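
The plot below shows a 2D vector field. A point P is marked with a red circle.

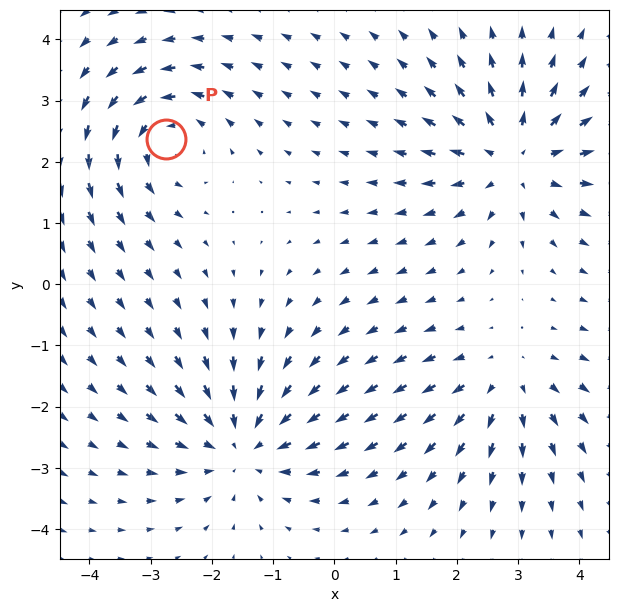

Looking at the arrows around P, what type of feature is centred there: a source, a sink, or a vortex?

vortex

At P (-2.8, 2.4) the arrows circulate counterclockwise. Divergence ≈0, curl about +4 — near-zero divergence with nonzero curl is a vortex.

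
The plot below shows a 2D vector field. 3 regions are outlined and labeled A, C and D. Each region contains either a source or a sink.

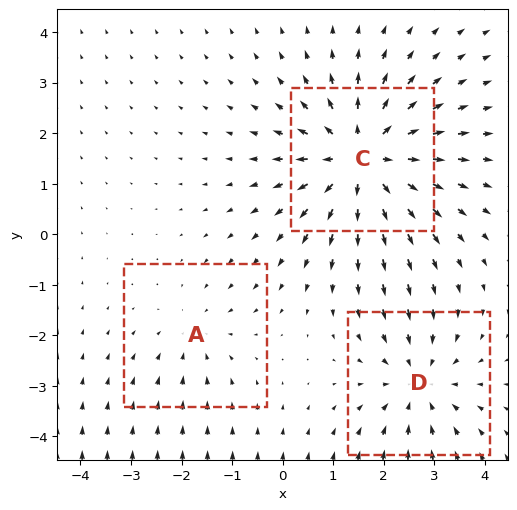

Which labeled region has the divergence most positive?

Divergence at each region's feature centre — A: about -2, C: about +5, D: about -3. Region C is most positive.

C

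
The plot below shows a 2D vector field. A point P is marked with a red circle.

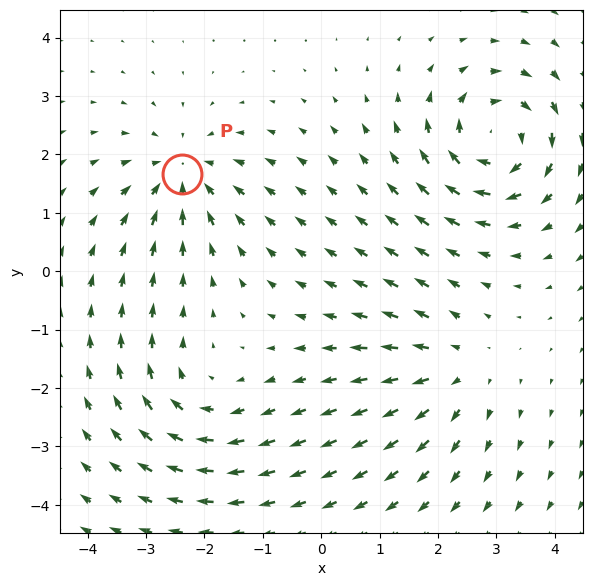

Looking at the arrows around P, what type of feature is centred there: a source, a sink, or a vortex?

At P (-2.4, 1.7) the arrows converge inward. Divergence about -4, curl ≈0 — negative divergence with near-zero curl is a sink.

sink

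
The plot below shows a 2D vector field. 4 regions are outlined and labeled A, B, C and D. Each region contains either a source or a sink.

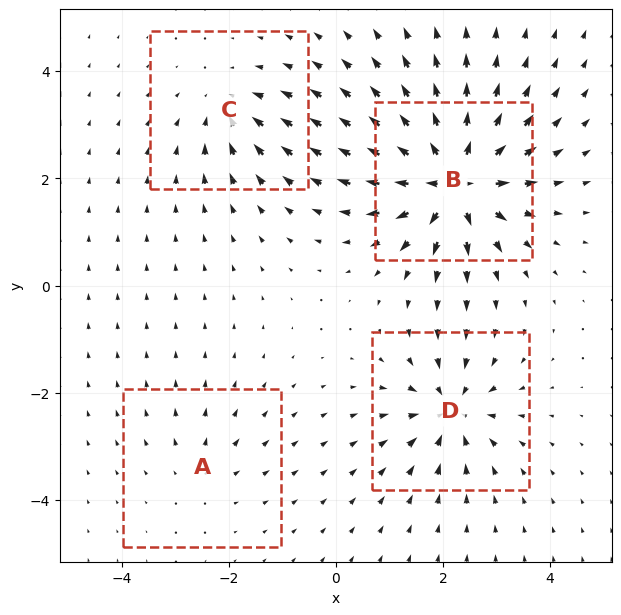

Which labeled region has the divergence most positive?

Divergence at each region's feature centre — A: about +2, B: about +9, C: about -4, D: about -6. Region B is most positive.

B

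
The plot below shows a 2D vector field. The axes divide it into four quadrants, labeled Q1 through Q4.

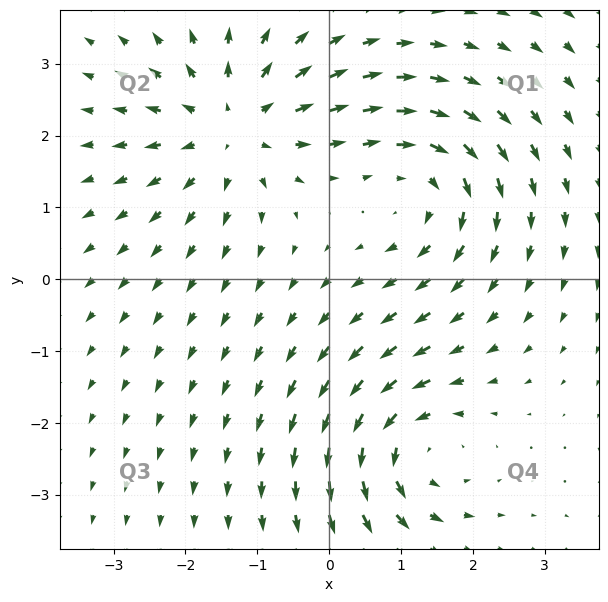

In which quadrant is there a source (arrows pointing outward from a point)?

Q2

The source sits at approximately (-1.3, 2.1), which lies in quadrant Q2. The divergence there is about +5, positive as expected for a source.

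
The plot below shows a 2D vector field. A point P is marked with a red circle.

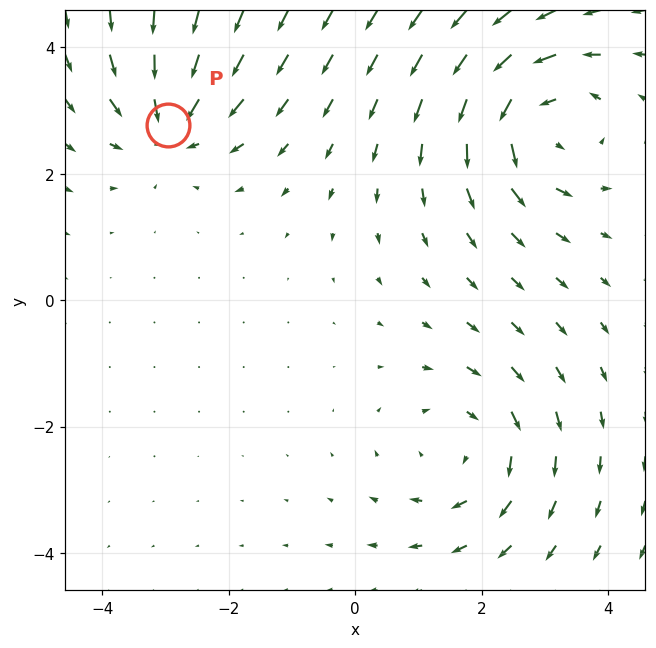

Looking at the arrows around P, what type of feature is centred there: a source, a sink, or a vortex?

sink

At P (-3.0, 2.8) the arrows converge inward. Divergence about -4, curl ≈0 — negative divergence with near-zero curl is a sink.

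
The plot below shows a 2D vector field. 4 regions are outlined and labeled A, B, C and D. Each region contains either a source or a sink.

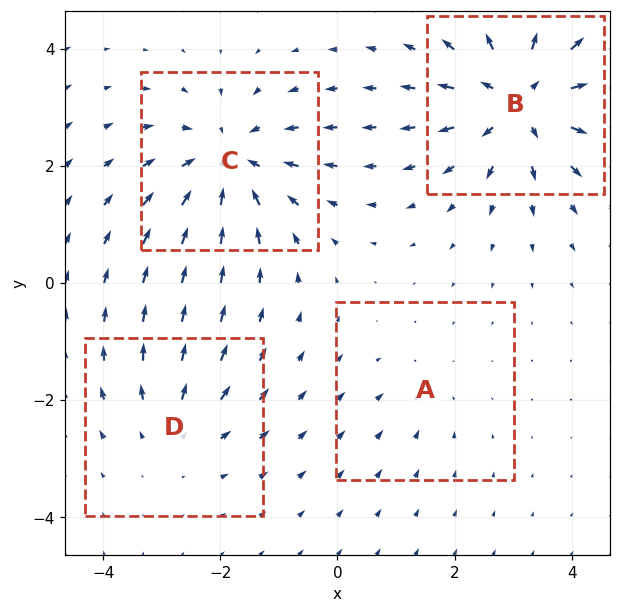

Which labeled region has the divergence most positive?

B

Divergence at each region's feature centre — A: about -2, B: about +6, C: about -5, D: about +3. Region B is most positive.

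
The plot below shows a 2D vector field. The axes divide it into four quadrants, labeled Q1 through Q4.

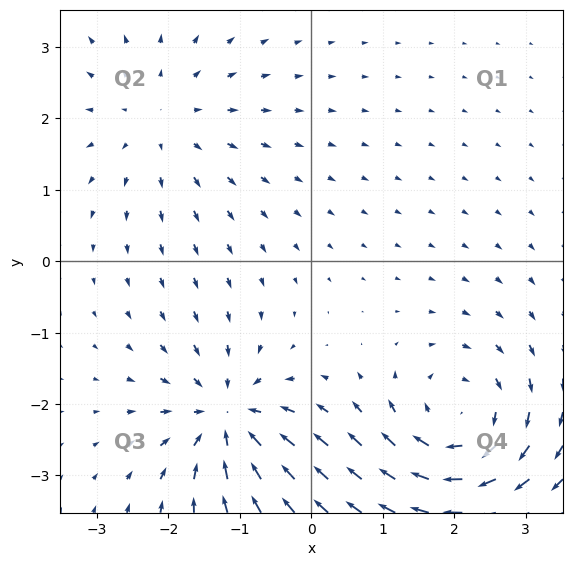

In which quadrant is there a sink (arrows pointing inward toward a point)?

The sink sits at approximately (-1.2, -2.2), which lies in quadrant Q3. The divergence there is about -5, negative as expected for a sink.

Q3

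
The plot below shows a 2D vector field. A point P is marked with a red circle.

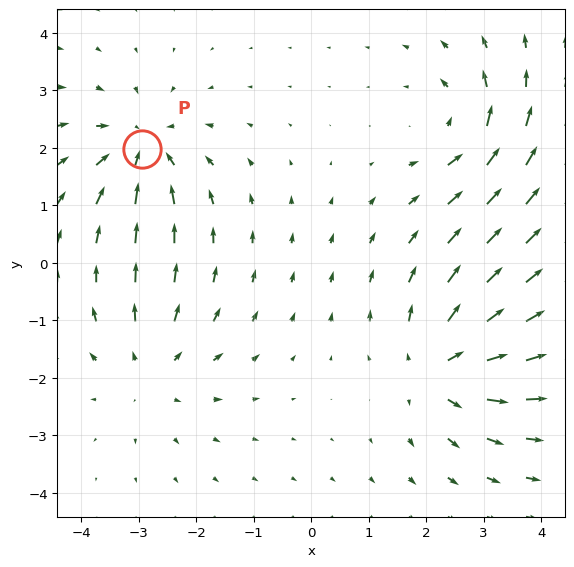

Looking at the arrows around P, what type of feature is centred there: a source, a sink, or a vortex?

sink

At P (-2.9, 2.0) the arrows converge inward. Divergence about -5, curl ≈0 — negative divergence with near-zero curl is a sink.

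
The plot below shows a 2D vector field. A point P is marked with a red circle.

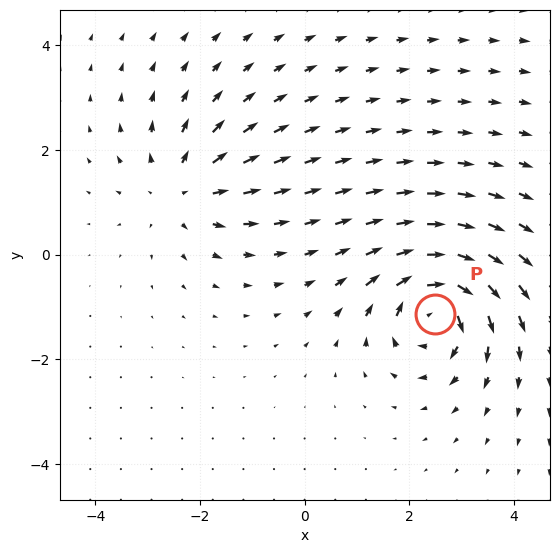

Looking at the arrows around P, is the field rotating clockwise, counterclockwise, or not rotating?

clockwise

Near P at (2.5, -1.1) the arrows circulate clockwise. The curl (z-component) there is about -6; negative curl means clockwise rotation.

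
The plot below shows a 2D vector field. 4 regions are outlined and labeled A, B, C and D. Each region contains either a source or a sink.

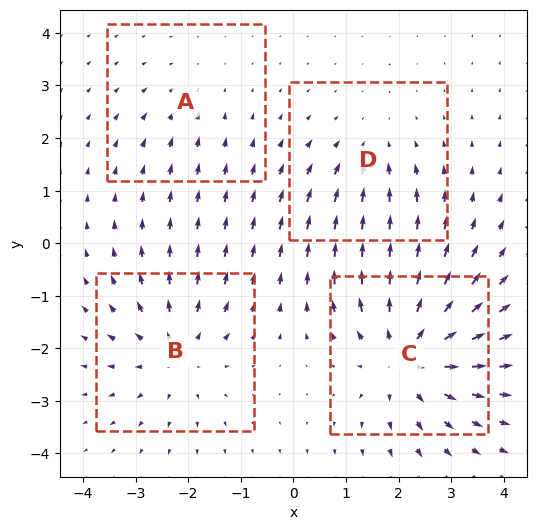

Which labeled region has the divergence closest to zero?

A

Divergence at each region's feature centre — A: about -2, B: about +4, C: about +6, D: about -3. Region A is closest to zero.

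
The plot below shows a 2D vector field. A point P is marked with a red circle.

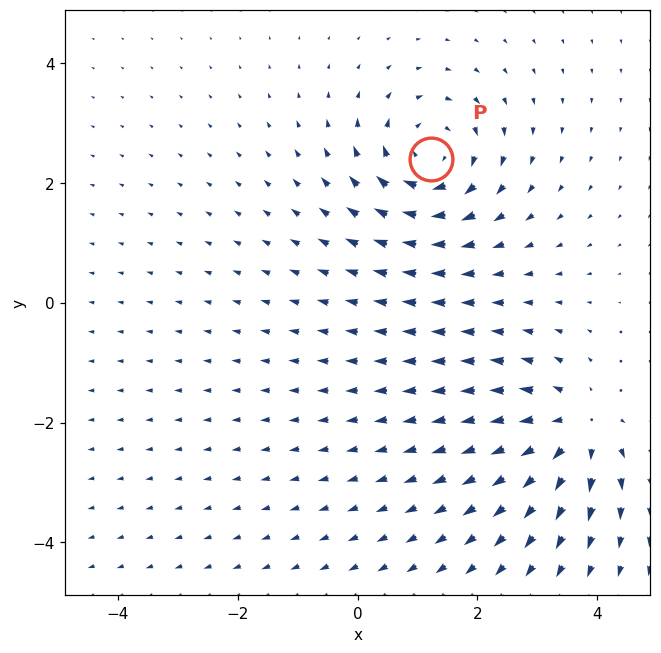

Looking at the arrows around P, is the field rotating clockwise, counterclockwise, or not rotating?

clockwise

Near P at (1.2, 2.4) the arrows circulate clockwise. The curl (z-component) there is about -5; negative curl means clockwise rotation.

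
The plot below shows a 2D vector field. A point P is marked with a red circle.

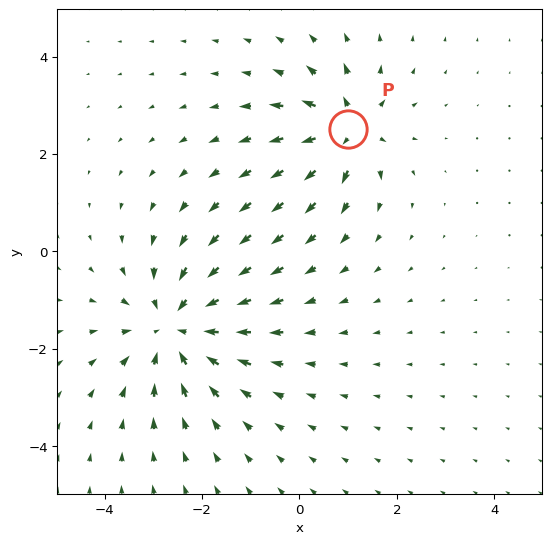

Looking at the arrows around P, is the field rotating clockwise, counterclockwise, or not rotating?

not rotating

Near P at (1.0, 2.5) the arrows show no circulation. The curl there is ≈0.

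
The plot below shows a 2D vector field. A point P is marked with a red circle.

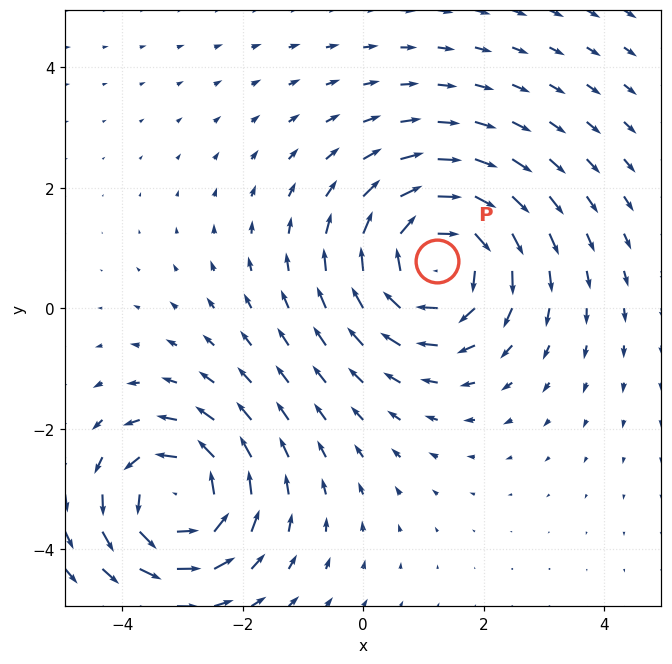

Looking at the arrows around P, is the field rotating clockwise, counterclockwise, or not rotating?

clockwise

Near P at (1.2, 0.8) the arrows circulate clockwise. The curl (z-component) there is about -4; negative curl means clockwise rotation.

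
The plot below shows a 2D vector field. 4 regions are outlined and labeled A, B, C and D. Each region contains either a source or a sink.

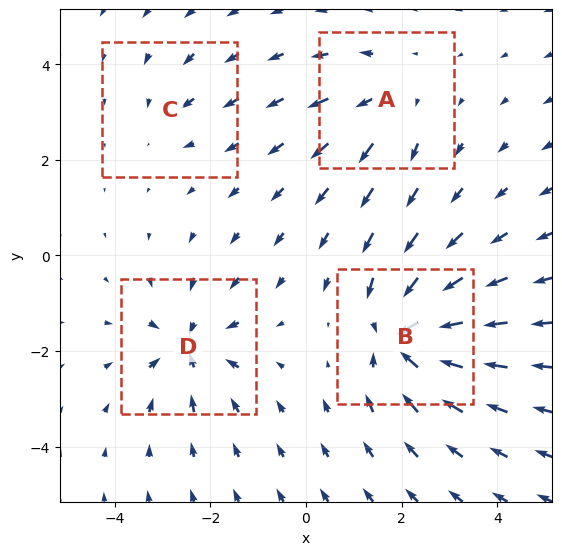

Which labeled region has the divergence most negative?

B

Divergence at each region's feature centre — A: about +4, B: about -8, C: about -2, D: about -6. Region B is most negative.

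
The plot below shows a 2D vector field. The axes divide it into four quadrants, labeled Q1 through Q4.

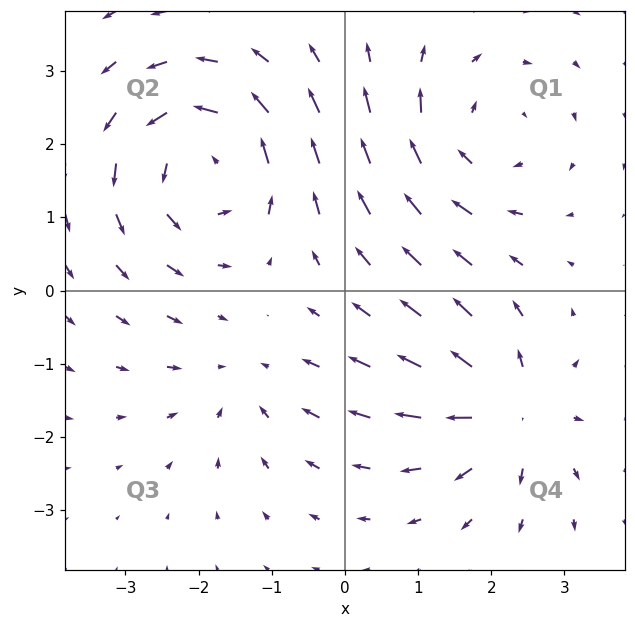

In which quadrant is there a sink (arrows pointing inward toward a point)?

Q3

The sink sits at approximately (-1.4, -1.2), which lies in quadrant Q3. The divergence there is about -2, negative as expected for a sink.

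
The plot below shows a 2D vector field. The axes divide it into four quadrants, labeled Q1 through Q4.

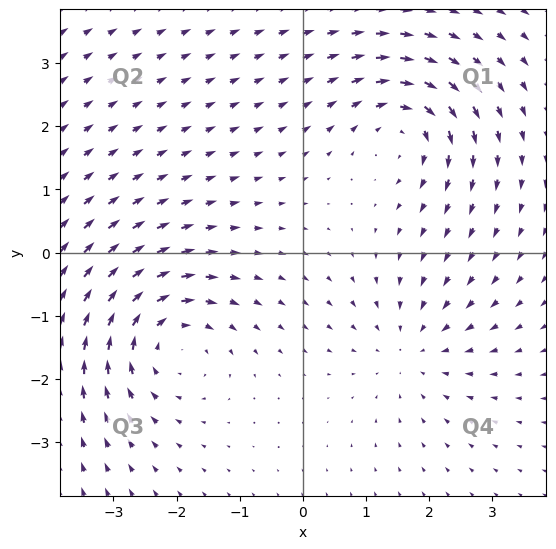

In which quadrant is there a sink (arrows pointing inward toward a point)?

The sink sits at approximately (1.7, -1.5), which lies in quadrant Q4. The divergence there is about -3, negative as expected for a sink.

Q4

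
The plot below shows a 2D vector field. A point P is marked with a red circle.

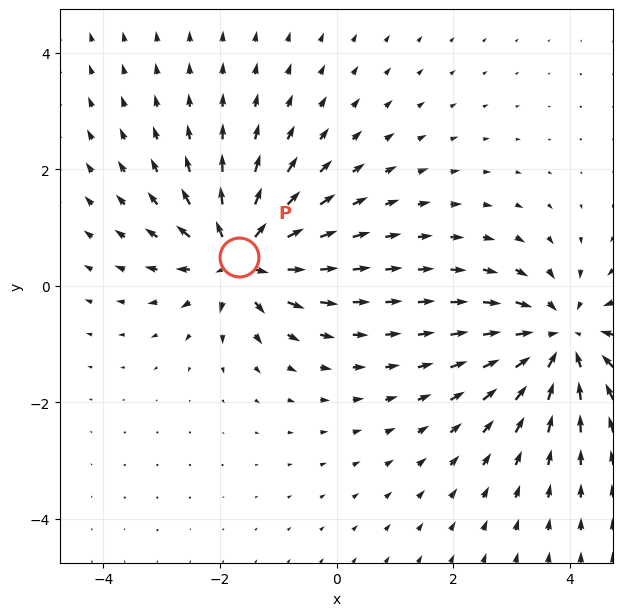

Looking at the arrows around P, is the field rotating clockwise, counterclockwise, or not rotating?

Near P at (-1.7, 0.5) the arrows show no circulation. The curl there is ≈0.

not rotating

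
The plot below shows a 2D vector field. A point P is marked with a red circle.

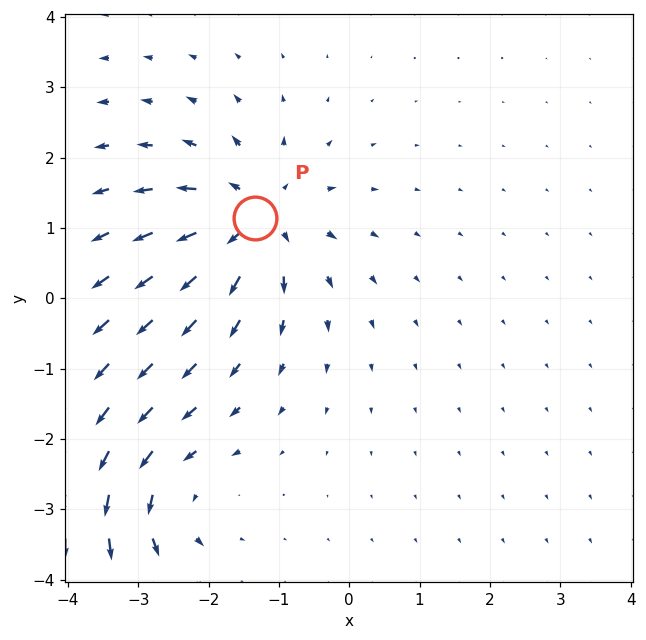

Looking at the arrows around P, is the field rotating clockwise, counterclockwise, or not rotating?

Near P at (-1.3, 1.1) the arrows show no circulation. The curl there is ≈0.

not rotating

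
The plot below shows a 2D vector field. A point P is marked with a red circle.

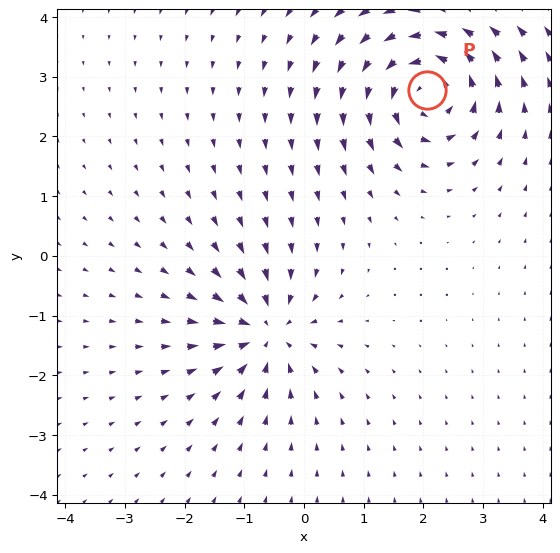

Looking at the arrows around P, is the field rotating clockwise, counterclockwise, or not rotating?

counterclockwise

Near P at (2.1, 2.8) the arrows circulate counterclockwise. The curl (z-component) there is about +7; positive curl means counterclockwise rotation.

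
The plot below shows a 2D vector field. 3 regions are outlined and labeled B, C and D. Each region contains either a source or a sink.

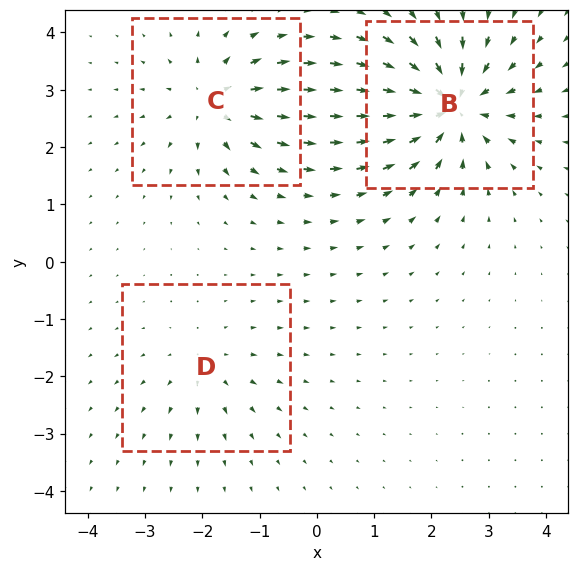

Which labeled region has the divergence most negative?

B

Divergence at each region's feature centre — B: about -6, C: about +4, D: about +2. Region B is most negative.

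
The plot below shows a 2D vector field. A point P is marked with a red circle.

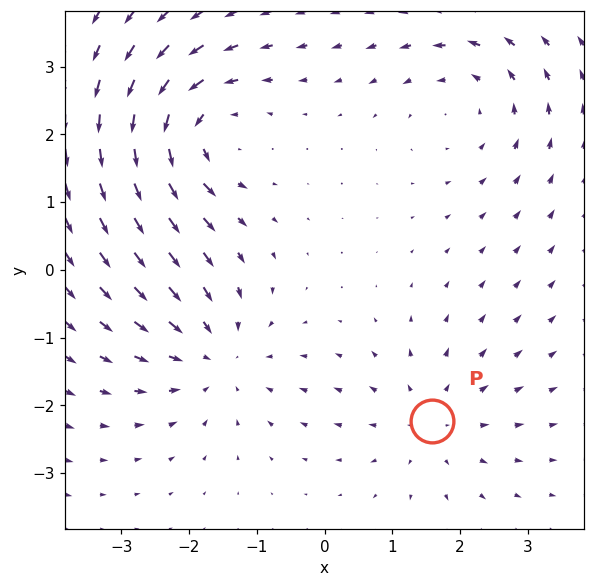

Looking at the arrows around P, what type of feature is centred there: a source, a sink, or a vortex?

At P (1.6, -2.2) the arrows spread outward. Divergence about +3, curl ≈0 — positive divergence with near-zero curl is a source.

source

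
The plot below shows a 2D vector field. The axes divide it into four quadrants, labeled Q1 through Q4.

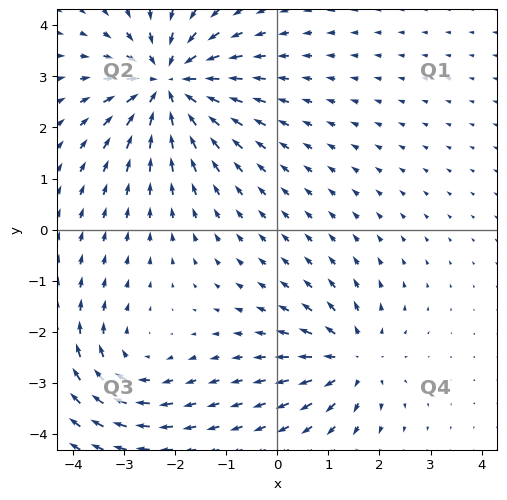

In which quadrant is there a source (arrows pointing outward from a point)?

Q4

The source sits at approximately (1.5, -2.5), which lies in quadrant Q4. The divergence there is about +3, positive as expected for a source.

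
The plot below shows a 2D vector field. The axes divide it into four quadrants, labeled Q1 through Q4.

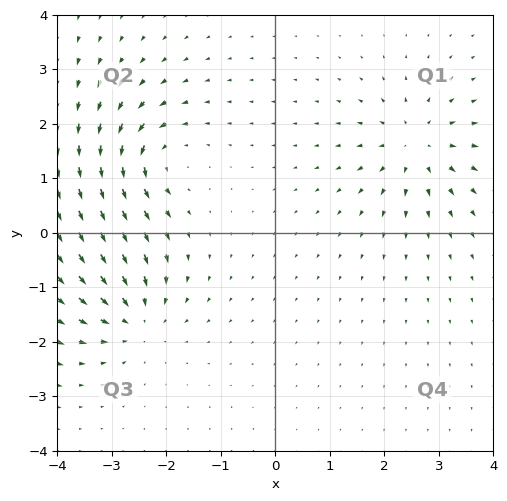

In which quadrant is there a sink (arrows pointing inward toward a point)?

Q3

The sink sits at approximately (-2.6, -1.6), which lies in quadrant Q3. The divergence there is about -6, negative as expected for a sink.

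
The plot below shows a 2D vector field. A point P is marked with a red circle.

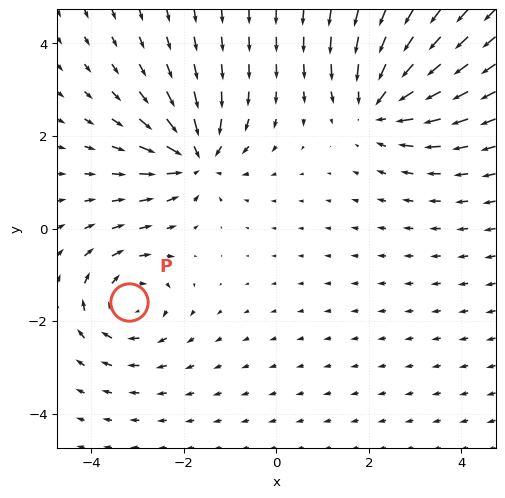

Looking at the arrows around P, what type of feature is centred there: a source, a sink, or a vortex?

vortex

At P (-3.2, -1.6) the arrows circulate clockwise. Divergence ≈0, curl about -3 — near-zero divergence with nonzero curl is a vortex.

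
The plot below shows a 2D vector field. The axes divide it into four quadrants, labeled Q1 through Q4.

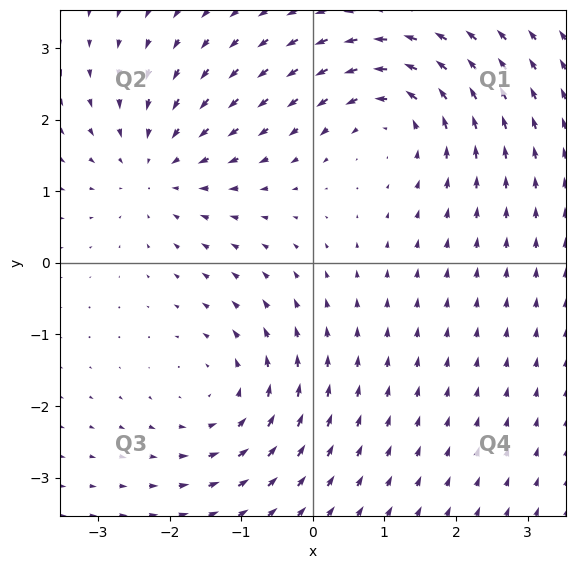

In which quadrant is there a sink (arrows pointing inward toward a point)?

Q2

The sink sits at approximately (-2.2, 1.3), which lies in quadrant Q2. The divergence there is about -4, negative as expected for a sink.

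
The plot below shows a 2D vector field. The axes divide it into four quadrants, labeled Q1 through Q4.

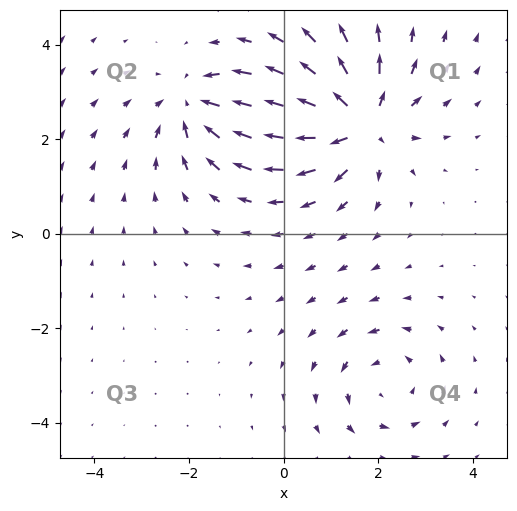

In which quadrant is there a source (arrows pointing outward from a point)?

The source sits at approximately (1.6, 2.4), which lies in quadrant Q1. The divergence there is about +5, positive as expected for a source.

Q1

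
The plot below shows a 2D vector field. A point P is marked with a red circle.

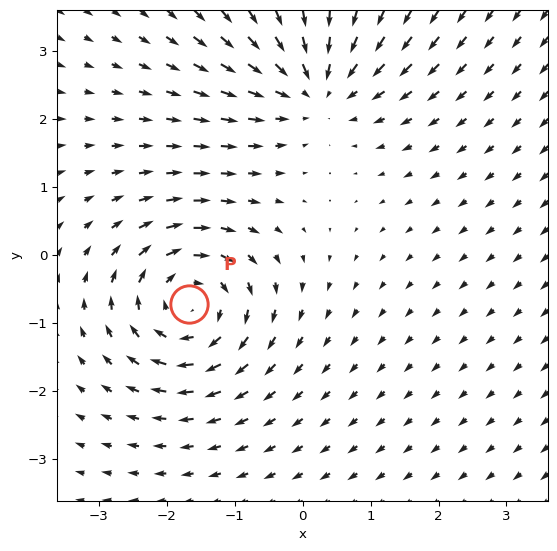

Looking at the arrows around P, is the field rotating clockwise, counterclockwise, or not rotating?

Near P at (-1.7, -0.7) the arrows circulate clockwise. The curl (z-component) there is about -6; negative curl means clockwise rotation.

clockwise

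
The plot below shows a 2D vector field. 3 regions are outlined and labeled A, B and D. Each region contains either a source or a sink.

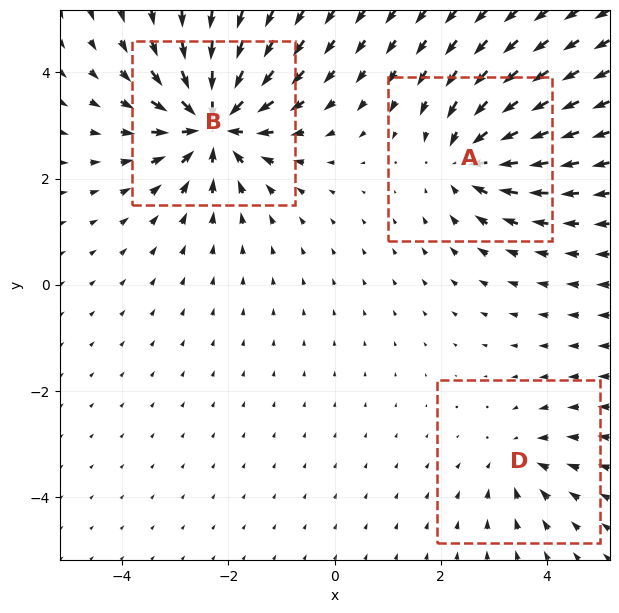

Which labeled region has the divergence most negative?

Divergence at each region's feature centre — A: about -4, B: about -6, D: about -2. Region B is most negative.

B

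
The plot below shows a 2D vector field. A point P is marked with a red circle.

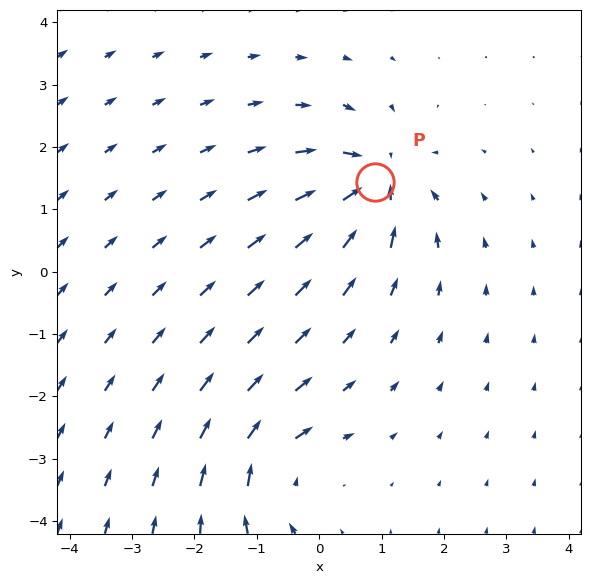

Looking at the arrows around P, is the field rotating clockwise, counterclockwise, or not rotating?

Near P at (0.9, 1.4) the arrows show no circulation. The curl there is ≈0.

not rotating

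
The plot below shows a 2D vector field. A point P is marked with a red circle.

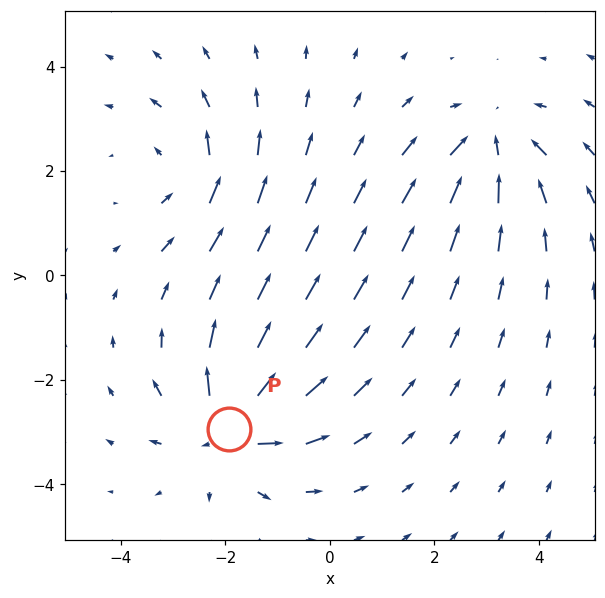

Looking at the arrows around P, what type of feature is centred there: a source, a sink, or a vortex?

At P (-1.9, -2.9) the arrows spread outward. Divergence about +6, curl ≈0 — positive divergence with near-zero curl is a source.

source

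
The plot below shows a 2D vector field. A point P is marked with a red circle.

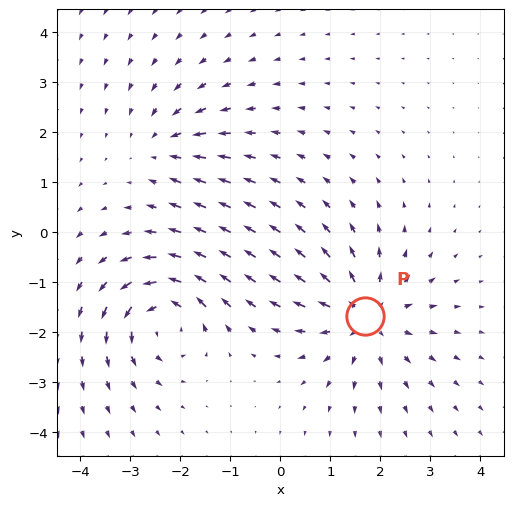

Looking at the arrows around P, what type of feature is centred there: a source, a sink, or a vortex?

At P (1.7, -1.7) the arrows spread outward. Divergence about +5, curl ≈0 — positive divergence with near-zero curl is a source.

source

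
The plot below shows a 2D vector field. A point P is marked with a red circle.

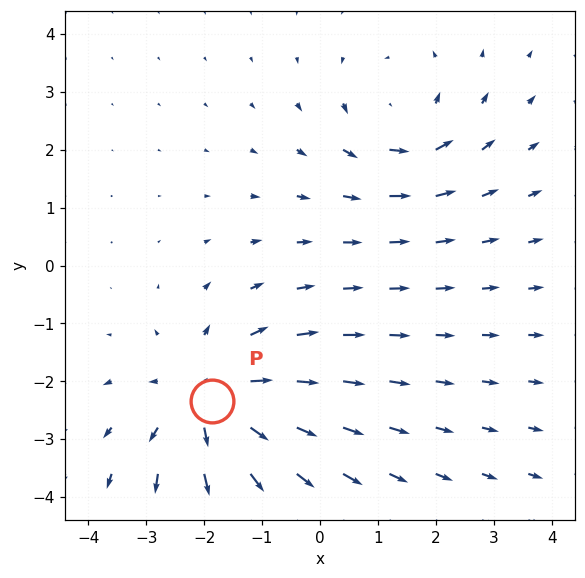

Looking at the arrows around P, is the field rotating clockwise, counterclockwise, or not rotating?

not rotating

Near P at (-1.9, -2.3) the arrows show no circulation. The curl there is ≈0.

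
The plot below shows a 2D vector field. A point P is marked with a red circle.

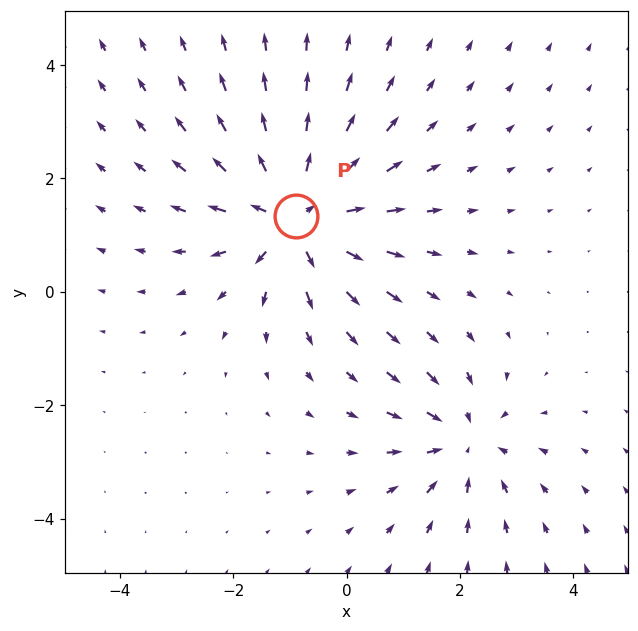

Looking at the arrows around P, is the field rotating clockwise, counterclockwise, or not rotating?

Near P at (-0.9, 1.3) the arrows show no circulation. The curl there is ≈0.

not rotating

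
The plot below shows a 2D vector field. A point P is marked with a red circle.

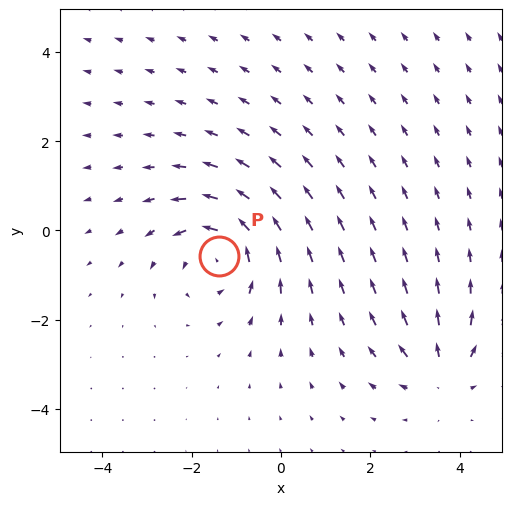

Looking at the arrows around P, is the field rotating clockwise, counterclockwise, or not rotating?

counterclockwise

Near P at (-1.4, -0.6) the arrows circulate counterclockwise. The curl (z-component) there is about +5; positive curl means counterclockwise rotation.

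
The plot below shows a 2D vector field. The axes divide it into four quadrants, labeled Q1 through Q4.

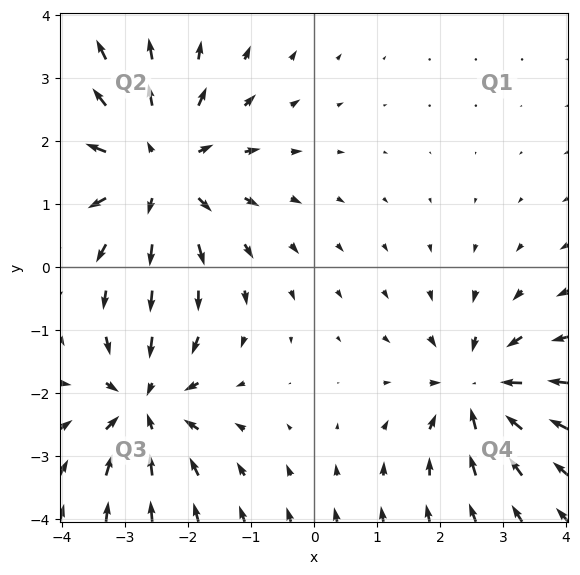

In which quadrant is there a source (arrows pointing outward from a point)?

The source sits at approximately (-2.5, 1.6), which lies in quadrant Q2. The divergence there is about +4, positive as expected for a source.

Q2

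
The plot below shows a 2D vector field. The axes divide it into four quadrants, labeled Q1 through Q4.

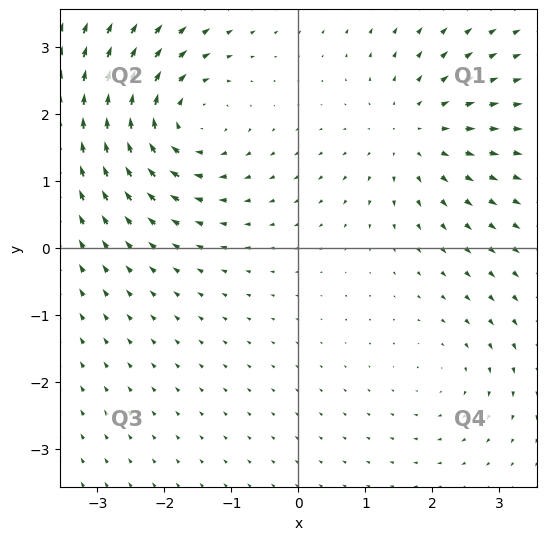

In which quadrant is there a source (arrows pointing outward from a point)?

Q1

The source sits at approximately (1.7, 1.7), which lies in quadrant Q1. The divergence there is about +4, positive as expected for a source.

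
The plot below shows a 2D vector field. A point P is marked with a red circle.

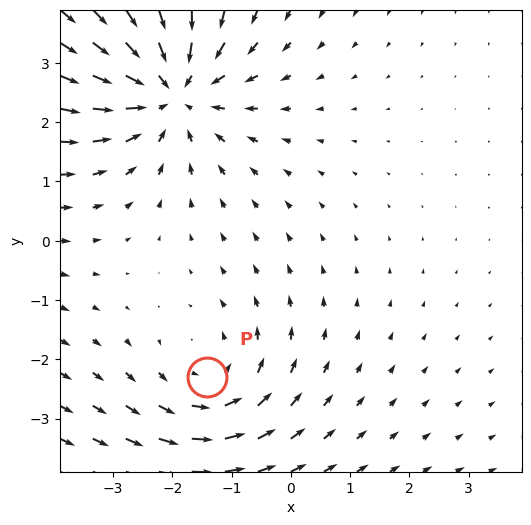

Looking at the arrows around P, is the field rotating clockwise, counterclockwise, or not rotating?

Near P at (-1.4, -2.3) the arrows circulate counterclockwise. The curl (z-component) there is about +2; positive curl means counterclockwise rotation.

counterclockwise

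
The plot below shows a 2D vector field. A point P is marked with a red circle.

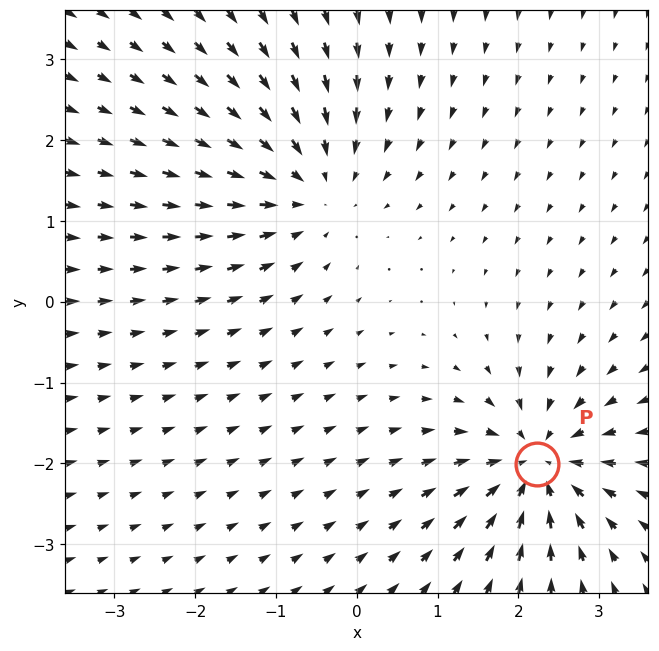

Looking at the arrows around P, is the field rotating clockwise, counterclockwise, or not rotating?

not rotating

Near P at (2.2, -2.0) the arrows show no circulation. The curl there is ≈0.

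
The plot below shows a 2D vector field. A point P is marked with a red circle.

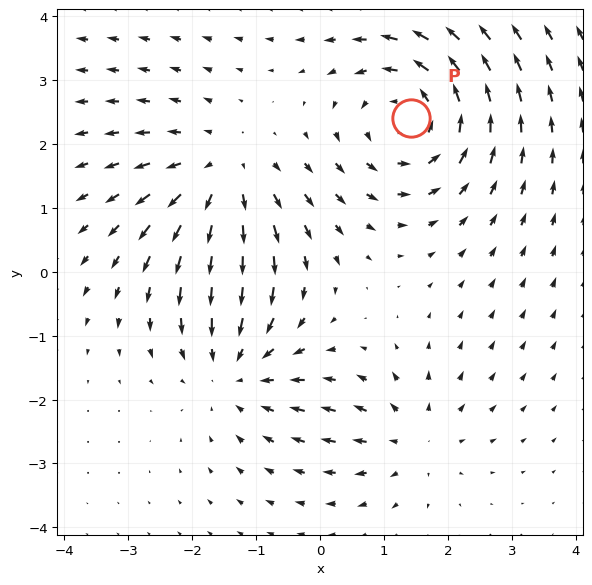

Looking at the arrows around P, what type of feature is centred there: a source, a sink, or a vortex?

At P (1.4, 2.4) the arrows circulate counterclockwise. Divergence ≈0, curl about +5 — near-zero divergence with nonzero curl is a vortex.

vortex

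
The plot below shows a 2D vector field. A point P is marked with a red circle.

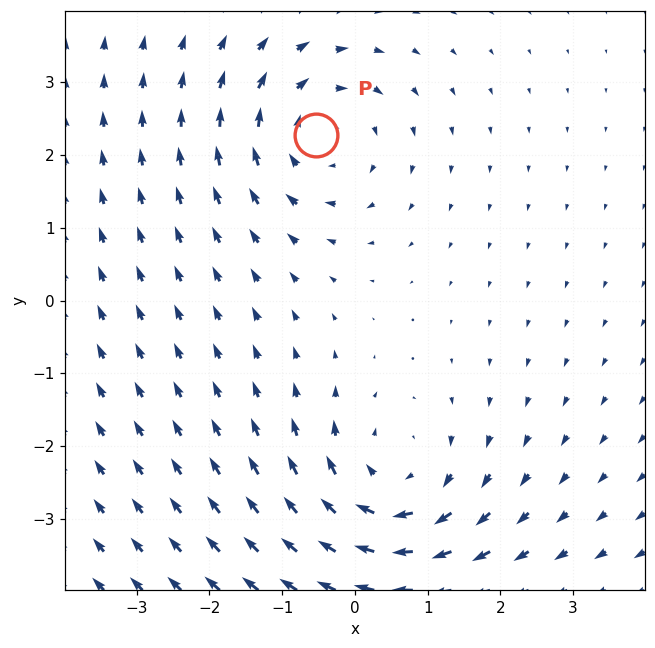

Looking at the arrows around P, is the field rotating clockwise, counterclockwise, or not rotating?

clockwise

Near P at (-0.5, 2.3) the arrows circulate clockwise. The curl (z-component) there is about -3; negative curl means clockwise rotation.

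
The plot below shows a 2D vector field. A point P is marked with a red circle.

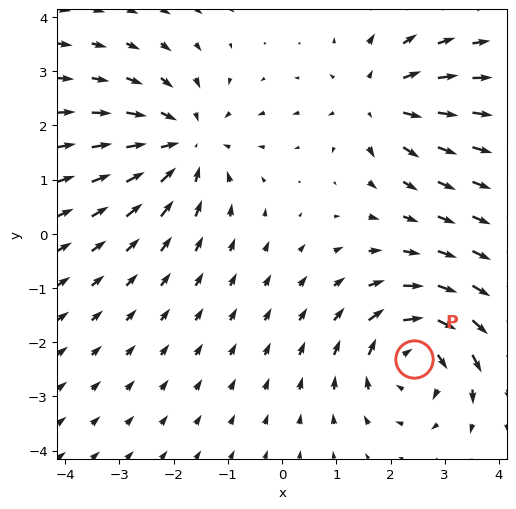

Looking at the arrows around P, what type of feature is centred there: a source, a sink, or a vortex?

At P (2.4, -2.3) the arrows circulate clockwise. Divergence ≈0, curl about -5 — near-zero divergence with nonzero curl is a vortex.

vortex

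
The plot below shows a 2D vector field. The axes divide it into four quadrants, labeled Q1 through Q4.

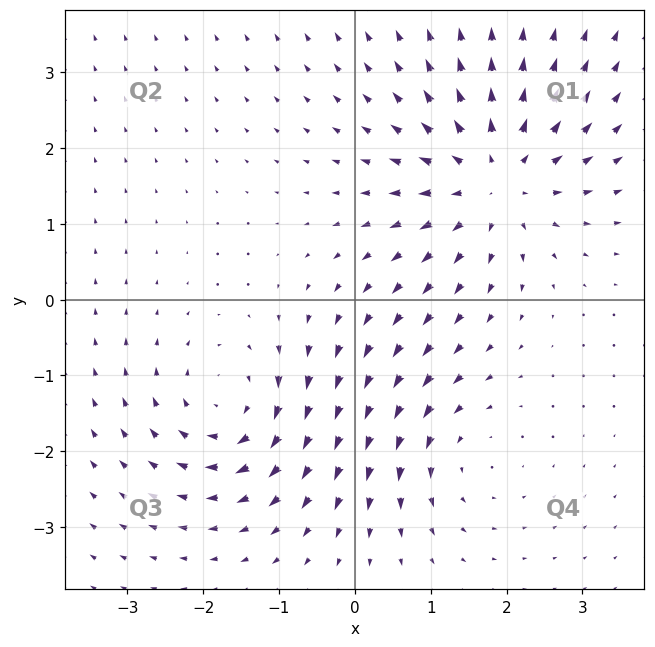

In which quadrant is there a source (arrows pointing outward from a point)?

The source sits at approximately (1.8, 1.6), which lies in quadrant Q1. The divergence there is about +4, positive as expected for a source.

Q1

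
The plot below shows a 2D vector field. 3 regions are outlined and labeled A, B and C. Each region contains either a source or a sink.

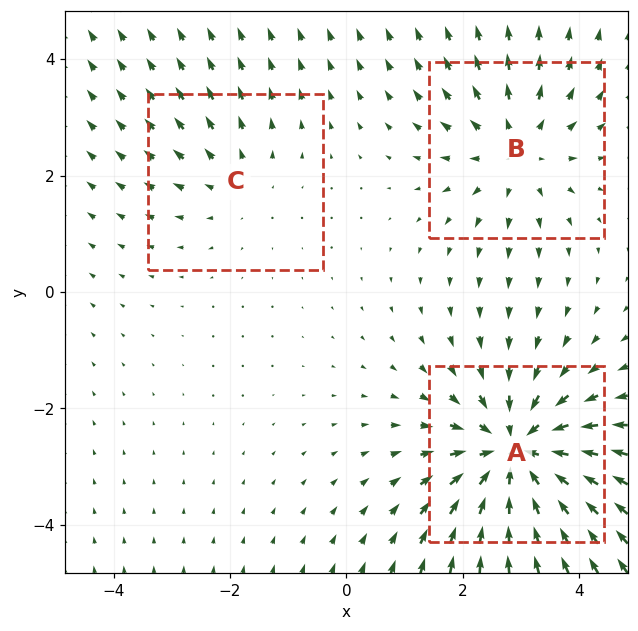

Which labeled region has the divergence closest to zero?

Divergence at each region's feature centre — A: about -5, B: about +3, C: about +2. Region C is closest to zero.

C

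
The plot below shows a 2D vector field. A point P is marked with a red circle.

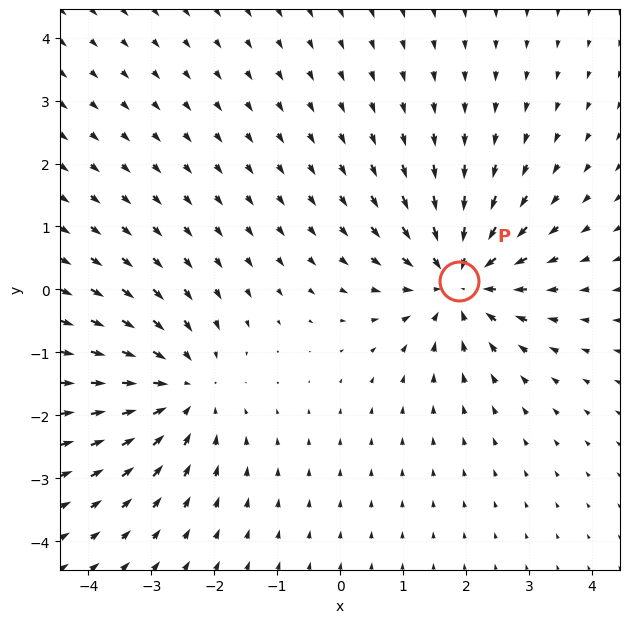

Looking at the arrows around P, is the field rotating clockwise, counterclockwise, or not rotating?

Near P at (1.9, 0.1) the arrows show no circulation. The curl there is ≈0.

not rotating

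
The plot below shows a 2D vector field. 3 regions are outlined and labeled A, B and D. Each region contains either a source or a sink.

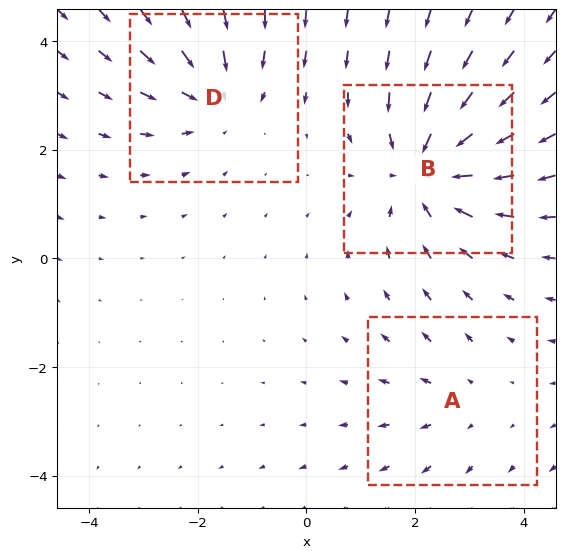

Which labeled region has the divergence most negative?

Divergence at each region's feature centre — A: about +2, B: about -4, D: about -3. Region B is most negative.

B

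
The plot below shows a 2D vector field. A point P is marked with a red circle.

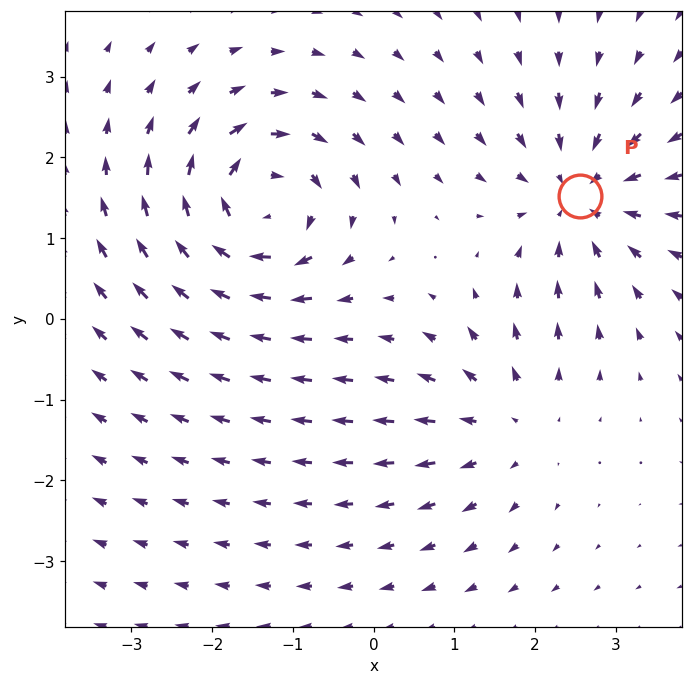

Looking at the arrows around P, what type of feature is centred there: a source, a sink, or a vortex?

At P (2.6, 1.5) the arrows converge inward. Divergence about -4, curl ≈0 — negative divergence with near-zero curl is a sink.

sink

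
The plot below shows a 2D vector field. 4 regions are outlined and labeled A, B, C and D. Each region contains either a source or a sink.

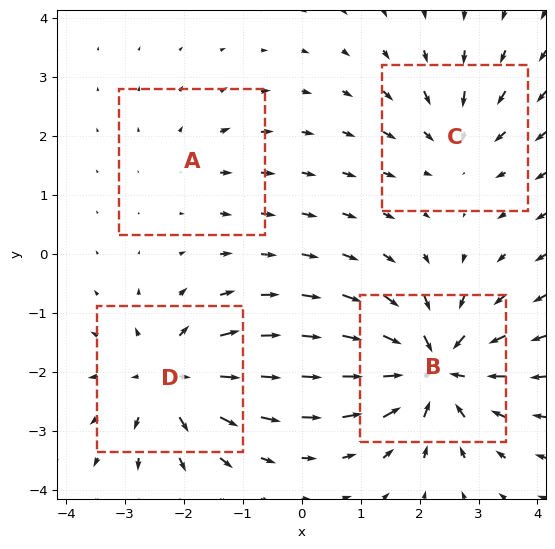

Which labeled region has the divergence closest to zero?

A

Divergence at each region's feature centre — A: about +2, B: about -8, C: about -4, D: about +6. Region A is closest to zero.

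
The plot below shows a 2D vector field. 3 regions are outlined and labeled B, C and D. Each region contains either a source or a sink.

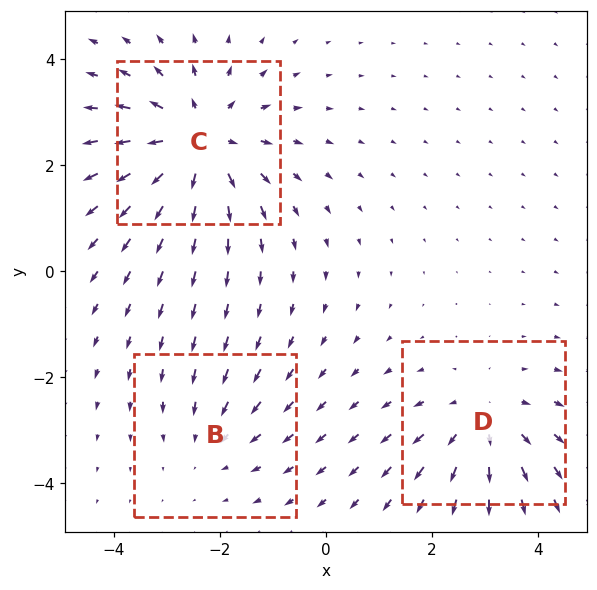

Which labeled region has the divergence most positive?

C

Divergence at each region's feature centre — B: about -2, C: about +4, D: about +3. Region C is most positive.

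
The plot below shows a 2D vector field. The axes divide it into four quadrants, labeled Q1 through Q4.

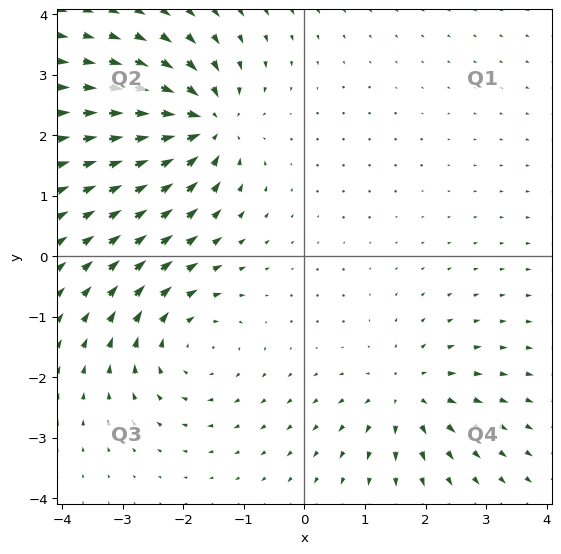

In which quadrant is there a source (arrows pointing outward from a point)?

The source sits at approximately (1.7, -2.3), which lies in quadrant Q4. The divergence there is about +4, positive as expected for a source.

Q4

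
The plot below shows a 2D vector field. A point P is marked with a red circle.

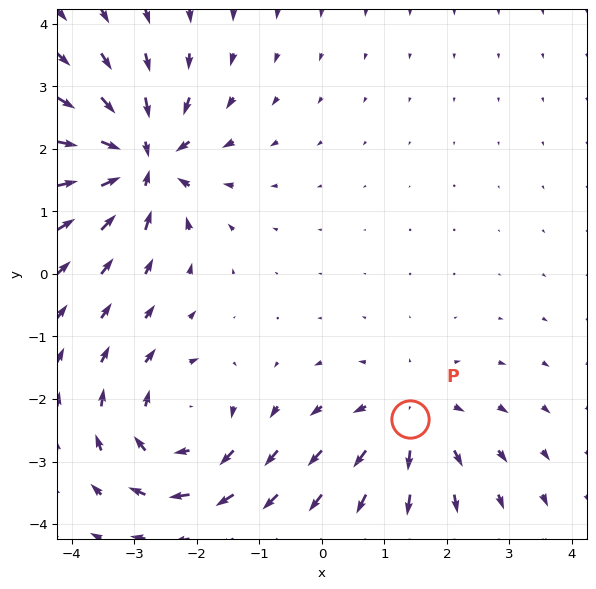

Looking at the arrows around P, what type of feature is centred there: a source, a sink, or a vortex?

At P (1.4, -2.3) the arrows spread outward. Divergence about +4, curl ≈0 — positive divergence with near-zero curl is a source.

source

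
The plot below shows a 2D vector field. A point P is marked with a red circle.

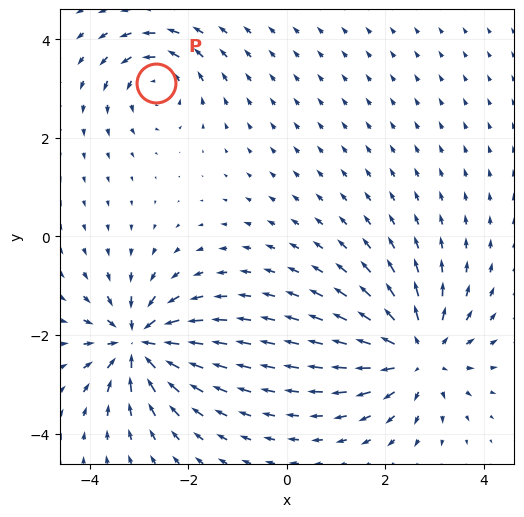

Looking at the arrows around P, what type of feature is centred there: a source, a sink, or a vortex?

vortex

At P (-2.7, 3.1) the arrows circulate counterclockwise. Divergence ≈0, curl about +4 — near-zero divergence with nonzero curl is a vortex.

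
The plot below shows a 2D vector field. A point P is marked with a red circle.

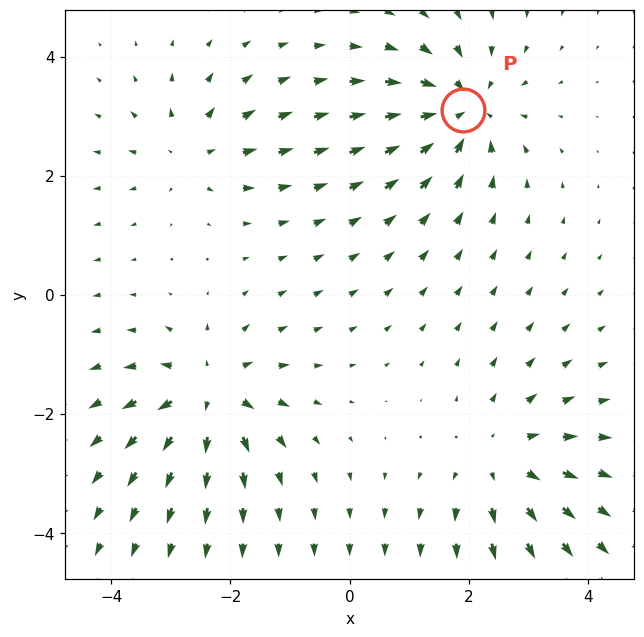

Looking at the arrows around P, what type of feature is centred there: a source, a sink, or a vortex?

At P (1.9, 3.1) the arrows converge inward. Divergence about -5, curl ≈0 — negative divergence with near-zero curl is a sink.

sink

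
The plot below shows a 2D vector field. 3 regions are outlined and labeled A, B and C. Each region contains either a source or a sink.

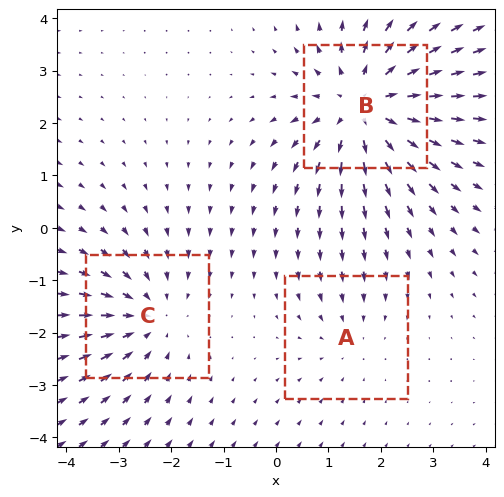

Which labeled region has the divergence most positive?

B

Divergence at each region's feature centre — A: about -2, B: about +4, C: about -3. Region B is most positive.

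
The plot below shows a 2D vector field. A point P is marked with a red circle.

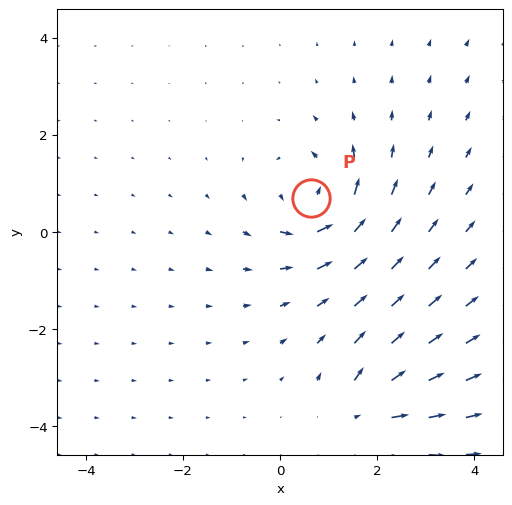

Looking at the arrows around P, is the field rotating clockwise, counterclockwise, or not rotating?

Near P at (0.6, 0.7) the arrows circulate counterclockwise. The curl (z-component) there is about +5; positive curl means counterclockwise rotation.

counterclockwise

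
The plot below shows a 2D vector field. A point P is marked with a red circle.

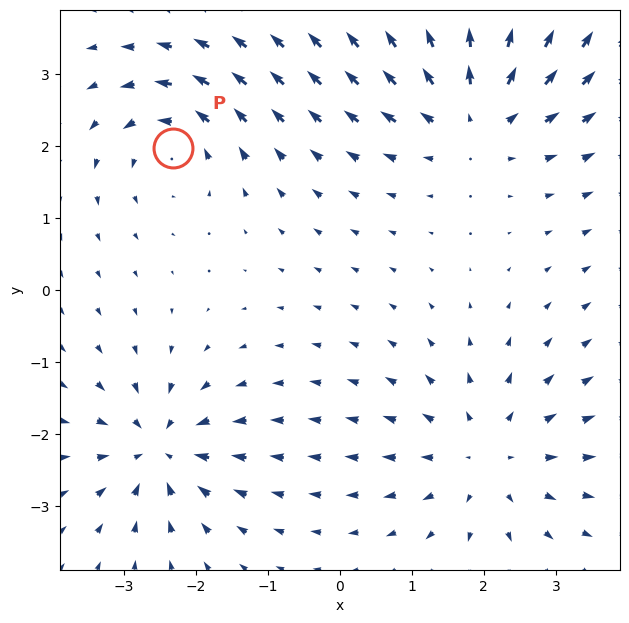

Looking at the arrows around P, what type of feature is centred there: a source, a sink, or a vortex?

vortex

At P (-2.3, 2.0) the arrows circulate counterclockwise. Divergence ≈0, curl about +4 — near-zero divergence with nonzero curl is a vortex.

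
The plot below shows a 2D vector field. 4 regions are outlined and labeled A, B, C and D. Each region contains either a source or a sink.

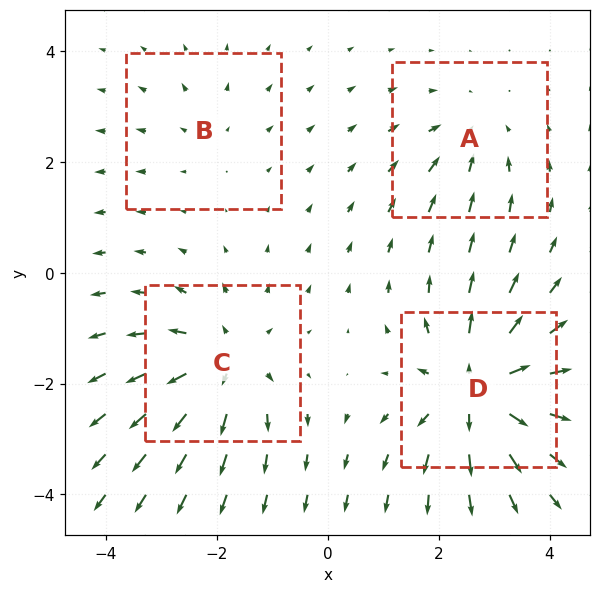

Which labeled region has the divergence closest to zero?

Divergence at each region's feature centre — A: about -3, B: about +2, C: about +5, D: about +7. Region B is closest to zero.

B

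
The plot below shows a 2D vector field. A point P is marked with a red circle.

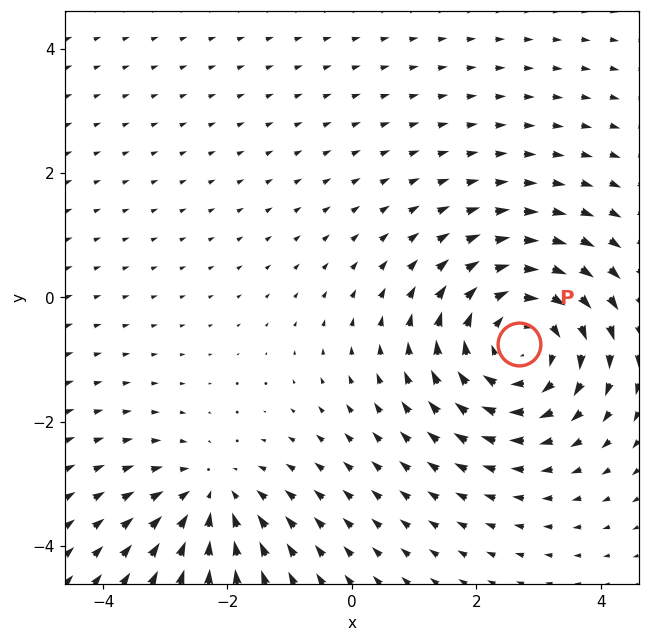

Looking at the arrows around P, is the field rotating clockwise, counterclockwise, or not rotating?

clockwise

Near P at (2.7, -0.8) the arrows circulate clockwise. The curl (z-component) there is about -4; negative curl means clockwise rotation.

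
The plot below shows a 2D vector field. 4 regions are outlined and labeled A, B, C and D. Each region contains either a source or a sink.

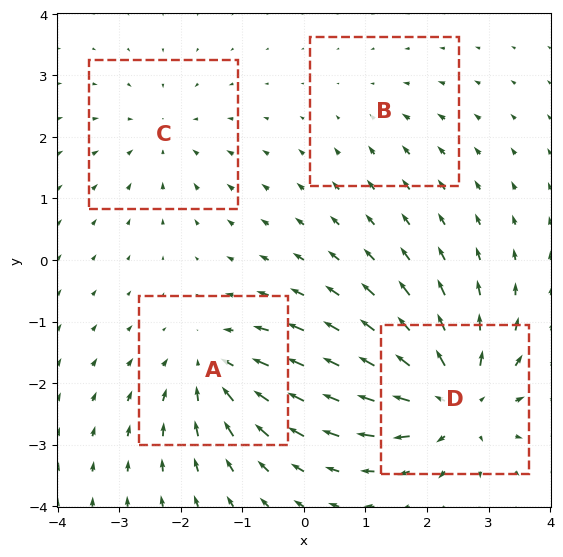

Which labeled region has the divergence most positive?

Divergence at each region's feature centre — A: about -5, B: about -2, C: about -3, D: about +7. Region D is most positive.

D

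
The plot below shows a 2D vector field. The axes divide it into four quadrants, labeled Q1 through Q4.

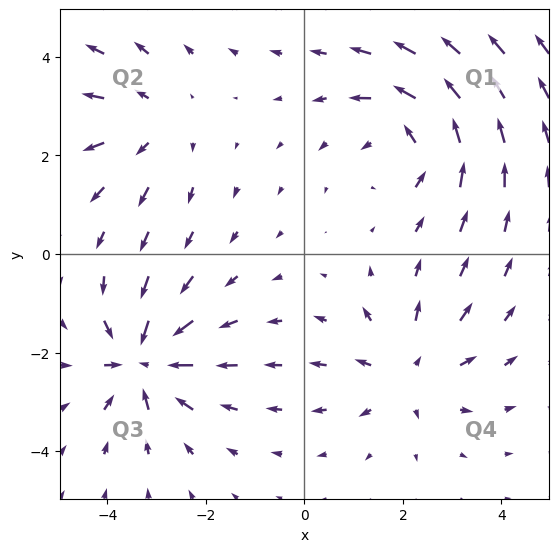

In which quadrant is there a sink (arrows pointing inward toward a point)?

Q3

The sink sits at approximately (-3.3, -2.2), which lies in quadrant Q3. The divergence there is about -5, negative as expected for a sink.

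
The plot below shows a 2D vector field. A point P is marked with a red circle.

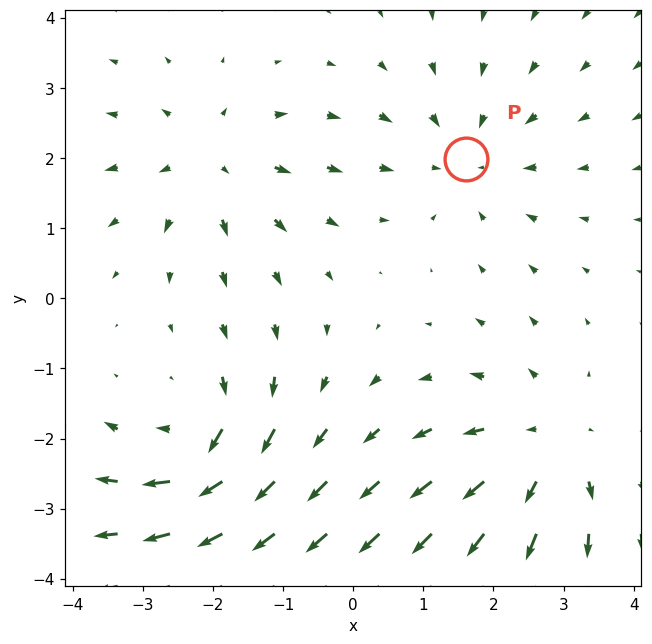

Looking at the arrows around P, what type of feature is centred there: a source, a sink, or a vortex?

At P (1.6, 2.0) the arrows converge inward. Divergence about -3, curl ≈0 — negative divergence with near-zero curl is a sink.

sink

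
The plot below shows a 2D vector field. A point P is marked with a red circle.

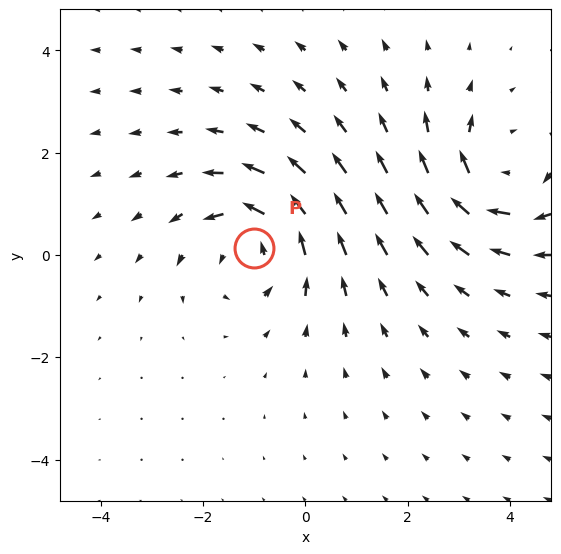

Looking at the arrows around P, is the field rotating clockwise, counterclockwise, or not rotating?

counterclockwise

Near P at (-1.0, 0.1) the arrows circulate counterclockwise. The curl (z-component) there is about +5; positive curl means counterclockwise rotation.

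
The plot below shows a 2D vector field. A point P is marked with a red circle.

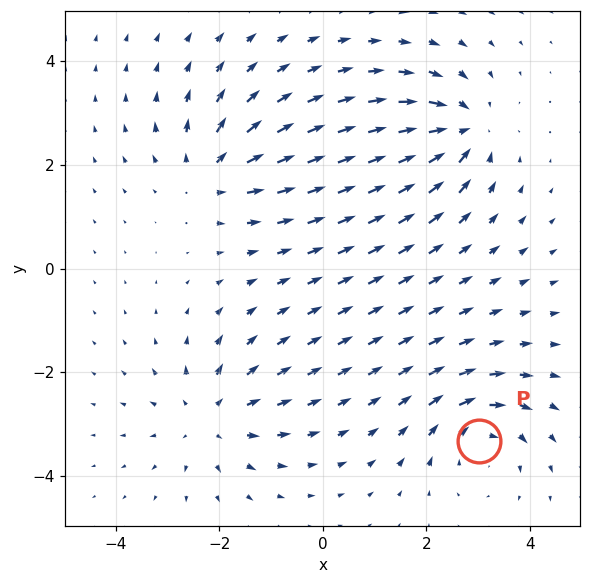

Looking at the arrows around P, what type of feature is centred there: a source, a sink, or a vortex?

At P (3.0, -3.3) the arrows circulate clockwise. Divergence ≈0, curl about -5 — near-zero divergence with nonzero curl is a vortex.

vortex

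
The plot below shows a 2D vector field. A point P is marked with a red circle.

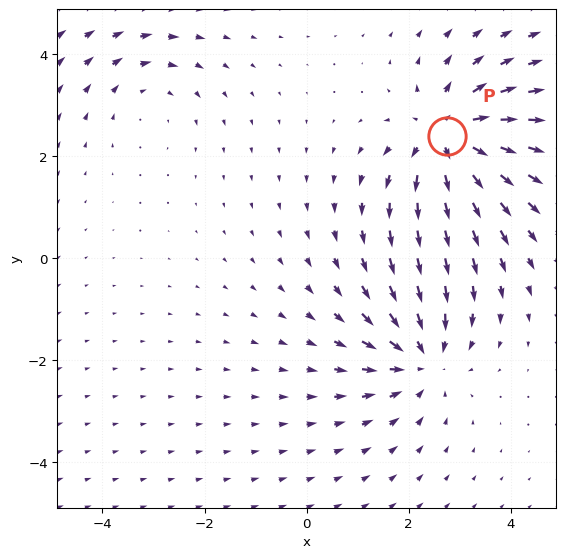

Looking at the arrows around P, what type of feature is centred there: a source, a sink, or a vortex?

source

At P (2.8, 2.4) the arrows spread outward. Divergence about +5, curl ≈0 — positive divergence with near-zero curl is a source.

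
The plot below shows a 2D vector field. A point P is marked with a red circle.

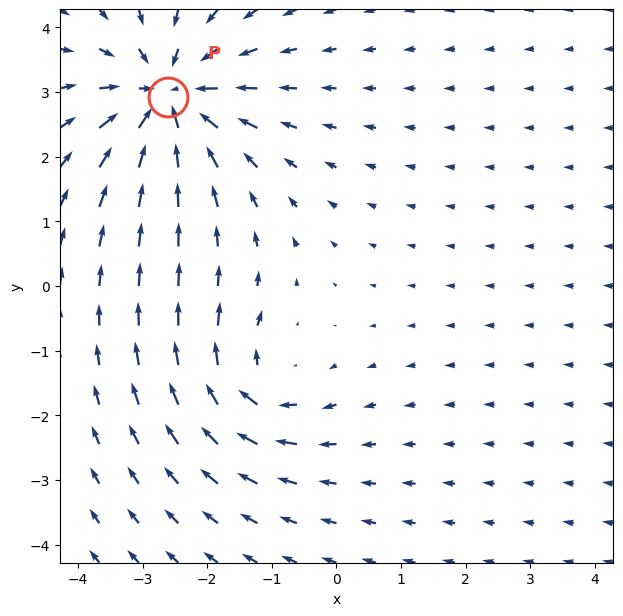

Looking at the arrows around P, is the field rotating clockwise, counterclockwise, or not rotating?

not rotating

Near P at (-2.6, 2.9) the arrows show no circulation. The curl there is ≈0.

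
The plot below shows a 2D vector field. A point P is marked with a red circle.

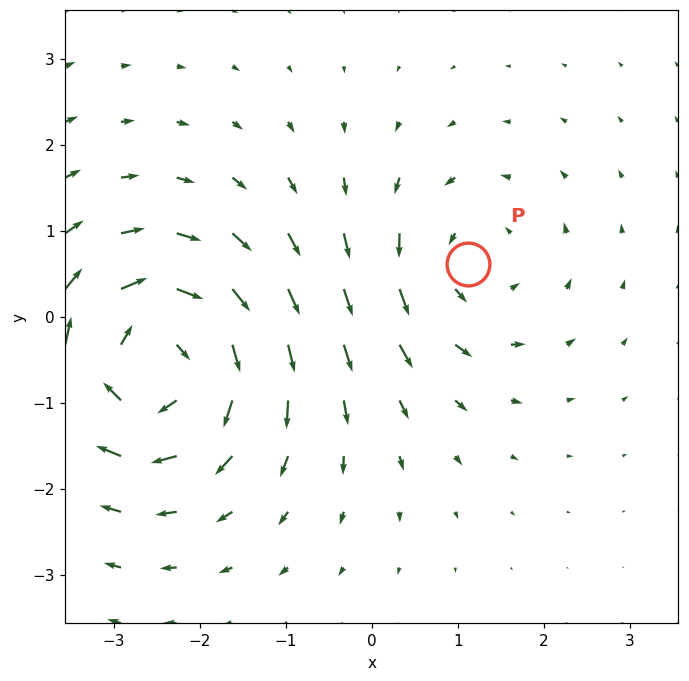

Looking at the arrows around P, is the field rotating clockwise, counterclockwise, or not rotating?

counterclockwise

Near P at (1.1, 0.6) the arrows circulate counterclockwise. The curl (z-component) there is about +3; positive curl means counterclockwise rotation.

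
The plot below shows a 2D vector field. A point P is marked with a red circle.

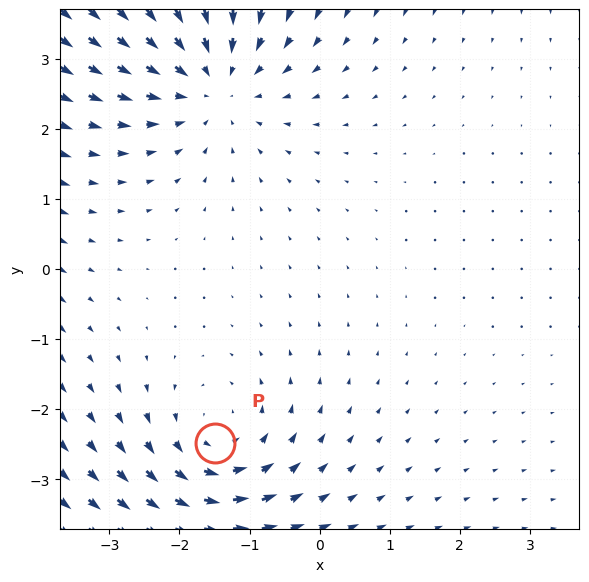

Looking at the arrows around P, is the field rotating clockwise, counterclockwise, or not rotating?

counterclockwise

Near P at (-1.5, -2.5) the arrows circulate counterclockwise. The curl (z-component) there is about +3; positive curl means counterclockwise rotation.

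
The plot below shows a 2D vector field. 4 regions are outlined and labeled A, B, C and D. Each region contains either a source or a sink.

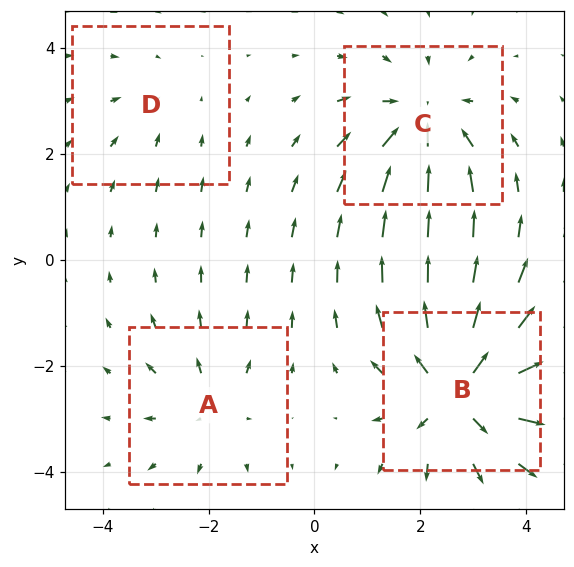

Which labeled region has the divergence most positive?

Divergence at each region's feature centre — A: about +3, B: about +7, C: about -5, D: about -2. Region B is most positive.

B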